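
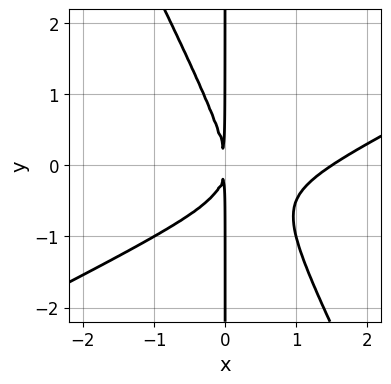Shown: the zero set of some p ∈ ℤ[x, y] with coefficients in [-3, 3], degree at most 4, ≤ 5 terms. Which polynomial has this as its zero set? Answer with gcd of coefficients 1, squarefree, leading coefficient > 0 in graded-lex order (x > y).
2*x^3 - 3*x^2*y - 2*x*y^2 - 3*x^2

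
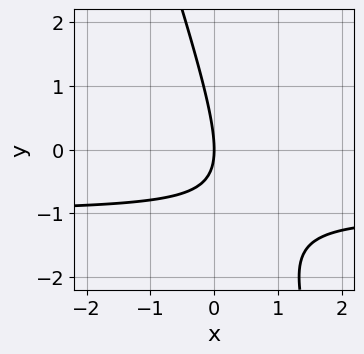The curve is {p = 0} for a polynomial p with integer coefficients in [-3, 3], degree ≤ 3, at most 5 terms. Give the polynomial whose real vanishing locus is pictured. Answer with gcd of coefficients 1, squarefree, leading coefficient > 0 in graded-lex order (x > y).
1. The degree is 2 — a generic line meets the curve in up to 2 points.
2. Reading off the gridlines: one y-axis crossing is at y = 0; it meets the x-axis at x = 0 (among the integer gridlines).
3. Putting this together gives p.

3*x*y + y^2 + 3*x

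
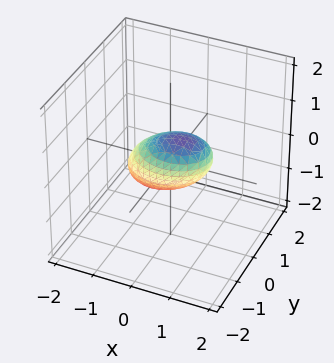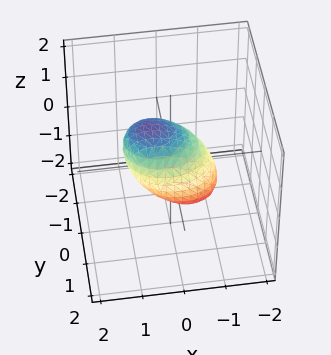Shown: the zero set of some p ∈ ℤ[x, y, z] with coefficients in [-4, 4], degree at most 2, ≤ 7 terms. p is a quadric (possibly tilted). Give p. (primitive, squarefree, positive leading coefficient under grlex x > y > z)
2*x^2 - 2*x*z + 3*y^2 + 2*y*z + 3*z^2 - 2

First, the degree is 2 — a generic line meets the surface in up to 2 points.
Next, from the visible intercepts: among the integer gridlines, it crosses the x-axis at x ∈ {-1, 1}.
Finally, fitting integer coefficients to these (and the overall shape) gives p.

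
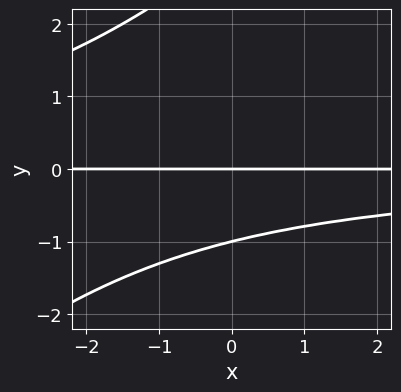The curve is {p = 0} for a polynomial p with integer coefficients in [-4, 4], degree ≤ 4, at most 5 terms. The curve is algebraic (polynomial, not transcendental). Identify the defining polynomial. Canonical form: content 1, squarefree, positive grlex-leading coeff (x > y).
x*y^2 - y^3 + 2*y^2 + 3*y

The degree is 3 — the shape is more complex than any degree-2 curve.
From the axis intercepts and sections: among the integer gridlines, it crosses the y-axis at y ∈ {-1, 0}; every point of the x-axis in the box is on the curve.
Assembling these constraints gives the stated polynomial.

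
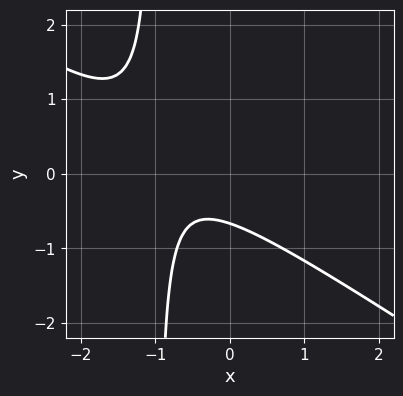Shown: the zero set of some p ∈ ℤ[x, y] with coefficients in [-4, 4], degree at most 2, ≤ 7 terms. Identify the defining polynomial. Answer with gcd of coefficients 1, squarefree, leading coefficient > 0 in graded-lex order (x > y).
2*x^2 + 3*x*y + 3*x + 3*y + 2

The degree is 2 — a generic line meets the curve in up to 2 points.
Observable constraints: the curve avoids every integer x-axis point in the box.
These observations pin down the coefficients.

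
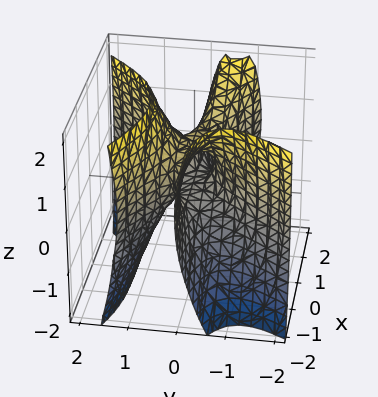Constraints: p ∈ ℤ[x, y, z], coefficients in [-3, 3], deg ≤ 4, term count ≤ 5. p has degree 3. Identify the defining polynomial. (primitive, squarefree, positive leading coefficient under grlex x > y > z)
2*x^2*y + 2*x*y^2 - 3*y^3 + z^2 - z

First, degree: a generic line meets the surface in up to 3 points, so deg p = 3.
Then, reading off the gridlines: it crosses the y-axis at the gridline y = 0; the visible x-axis segment lies entirely on the surface; the z-axis gridline crossings are at z ∈ {0, 1}.
Finally, putting this together gives p.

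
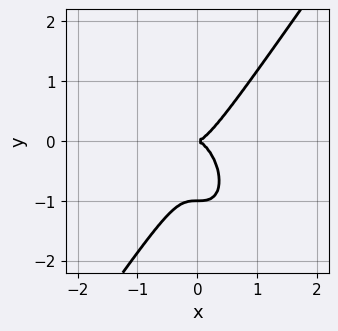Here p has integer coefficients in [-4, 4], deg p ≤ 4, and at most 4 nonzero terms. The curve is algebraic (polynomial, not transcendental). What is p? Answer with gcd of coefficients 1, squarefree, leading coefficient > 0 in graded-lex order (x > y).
3*x^3 - y^3 - y^2

Degree: a generic line meets the curve in up to 3 points, so deg p = 3.
From the axis intercepts and sections: among the integer gridlines, it crosses the y-axis at y ∈ {-1, 0}; it meets the x-axis at x = 0 (among the integer gridlines).
These observations pin down the coefficients.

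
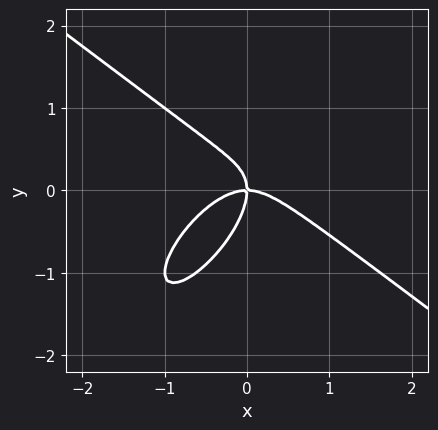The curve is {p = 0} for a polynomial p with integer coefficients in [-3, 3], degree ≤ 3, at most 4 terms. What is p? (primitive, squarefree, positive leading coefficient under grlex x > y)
deg p = 3.
Against the integer gridlines: it meets the y-axis at y = 0 (among the integer gridlines); one x-axis crossing is at x = 0.
These observations pin down the coefficients.

x^3 - x*y^2 + y^3 + x*y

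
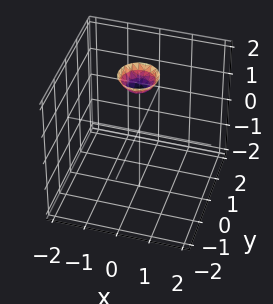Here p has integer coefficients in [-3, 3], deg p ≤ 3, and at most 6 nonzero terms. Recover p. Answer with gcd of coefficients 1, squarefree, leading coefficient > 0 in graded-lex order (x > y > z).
The degree is 2 — no degree-1 surface has this shape.
Symmetries: every cross-section ⟂ z is a circle, so x, y appear only via x² + y².
From the axis intercepts and sections: no x-intercept at any integer in the box; a circular section at z = 2 has radius between 0 and 1.
Assembling these constraints gives the stated polynomial.

3*x^2 + 3*y^2 - 2*z + 3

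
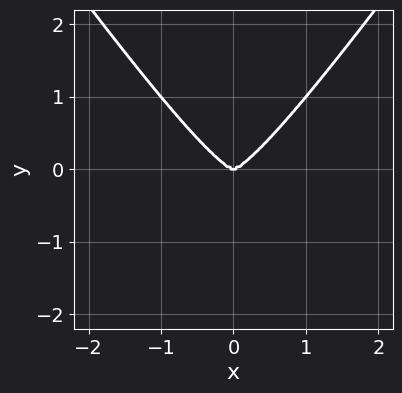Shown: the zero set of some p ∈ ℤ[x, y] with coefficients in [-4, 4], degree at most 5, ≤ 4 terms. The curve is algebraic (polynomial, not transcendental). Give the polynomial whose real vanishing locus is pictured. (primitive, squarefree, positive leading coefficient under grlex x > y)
2*x^4 - x^2*y^2 - y^3

First, the degree is 4 — no degree-3 curve has this shape.
Next, symmetries: it's symmetric under x → −x, forcing even powers of x.
Next, checking where it meets the axes: it meets the y-axis at y = 0 (among the integer gridlines); one x-axis crossing is at x = 0.
Finally, matching integer coefficients to the picture gives p.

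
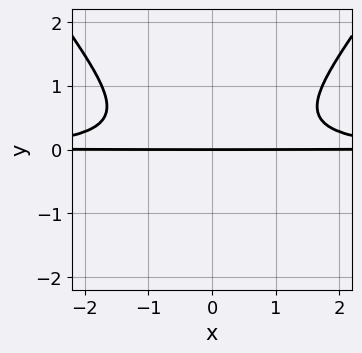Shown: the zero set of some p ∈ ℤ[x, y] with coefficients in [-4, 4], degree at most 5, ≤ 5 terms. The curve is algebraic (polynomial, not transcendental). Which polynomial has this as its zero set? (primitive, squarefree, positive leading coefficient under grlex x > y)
2*x^2*y^2 - y^4 - 3*y^3 - 2*y

First, the degree is 4 — a generic line meets the curve in up to 4 points.
Next, symmetries: the x ↦ −x reflection is a symmetry, so x appears only in even powers.
Next, from the axis intercepts and sections: every point of the x-axis in the box is on the curve; one y-axis crossing is at y = 0.
Finally, these observations pin down the coefficients.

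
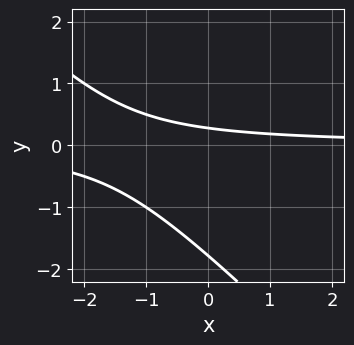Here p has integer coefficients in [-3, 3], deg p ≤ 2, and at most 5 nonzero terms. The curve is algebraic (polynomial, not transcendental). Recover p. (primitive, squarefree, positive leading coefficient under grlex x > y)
2*x*y + 2*y^2 + 3*y - 1

First, degree: no degree-1 curve has this shape, so deg p = 2.
Then, from the visible intercepts: it misses every integer gridline on the x-axis.
Finally, together with the visible shape, these determine p as stated.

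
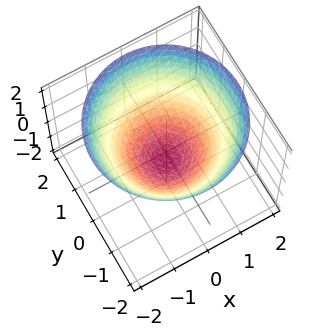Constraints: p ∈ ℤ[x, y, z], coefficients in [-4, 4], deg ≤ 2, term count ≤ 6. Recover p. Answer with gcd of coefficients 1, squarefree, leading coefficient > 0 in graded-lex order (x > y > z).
2*x^2 + 2*y^2 - 3*z - 2

1. Degree: the shape is more complex than any degree-1 surface, so deg p = 2.
2. Symmetries: rotational symmetry about the z-axis ⇒ p depends on x, y only through x² + y².
3. Against the integer gridlines: among the integer gridlines, it crosses the x-axis at x ∈ {-1, 1}; the y-axis gridline crossings are at y ∈ {-1, 1}; a circular section at z = 1 has radius between 1 and 2.
4. The integer polynomial consistent with all of this is the stated p.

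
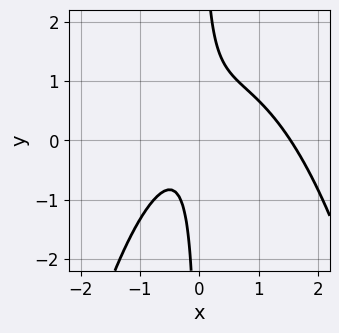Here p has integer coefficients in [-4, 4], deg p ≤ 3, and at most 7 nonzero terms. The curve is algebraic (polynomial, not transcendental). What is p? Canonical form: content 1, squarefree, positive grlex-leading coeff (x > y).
First, degree: no degree-2 curve has this shape, so deg p = 3.
Next, against the integer gridlines: it misses every integer gridline on the y-axis.
Finally, putting this together gives p.

2*x^3 - 2*x^2 + 3*x*y - x - 1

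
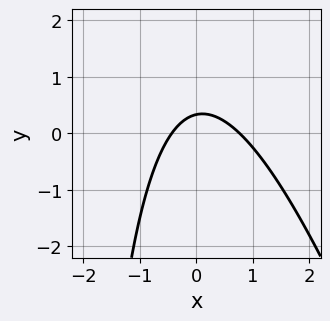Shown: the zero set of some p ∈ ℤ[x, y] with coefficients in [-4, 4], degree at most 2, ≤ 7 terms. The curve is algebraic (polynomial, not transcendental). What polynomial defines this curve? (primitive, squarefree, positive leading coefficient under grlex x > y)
(a) Degree: the shape is more complex than any degree-1 curve, so deg p = 2.
(b) Matching integer coefficients to the picture gives p.

3*x^2 + x*y - x + 3*y - 1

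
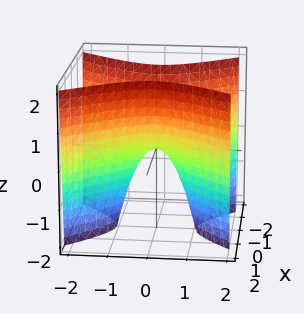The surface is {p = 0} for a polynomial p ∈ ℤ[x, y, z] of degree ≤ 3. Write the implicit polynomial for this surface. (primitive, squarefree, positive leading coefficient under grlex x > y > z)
3*x^2 - 2*y^2 - z

The degree is 2 — a saddle surface; a quadric.
Symmetries: mirror symmetry y ↦ −y ⇒ only even powers of y; mirror symmetry x ↦ −x ⇒ only even powers of x.
Reading off the gridlines: one x-axis crossing is at x = 0; it crosses the z-axis at the gridline z = 0.
Fitting integer coefficients to these (and the overall shape) gives p.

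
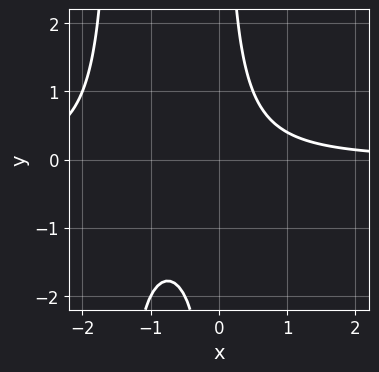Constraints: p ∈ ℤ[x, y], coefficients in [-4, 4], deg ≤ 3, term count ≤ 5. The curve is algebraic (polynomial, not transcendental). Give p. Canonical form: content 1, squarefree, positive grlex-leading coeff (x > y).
First, deg p = 3.
Then, observable constraints: the curve avoids every integer y-axis point in the box; the curve avoids every integer x-axis point in the box.
Finally, assembling these constraints gives the stated polynomial.

2*x^2*y + 3*x*y - 2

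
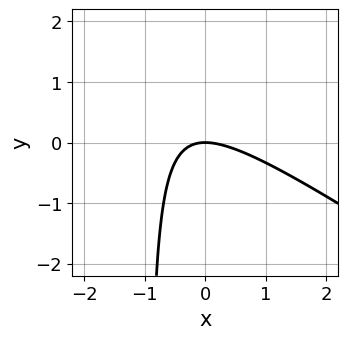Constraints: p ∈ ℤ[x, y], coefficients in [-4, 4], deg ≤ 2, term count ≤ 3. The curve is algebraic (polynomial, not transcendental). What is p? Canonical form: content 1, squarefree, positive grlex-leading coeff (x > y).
2*x^2 + 3*x*y + 3*y

(a) deg p = 2.
(b) From the visible intercepts: one x-axis crossing is at x = 0; it meets the y-axis at y = 0 (among the integer gridlines).
(c) The integer polynomial consistent with all of this is the stated p.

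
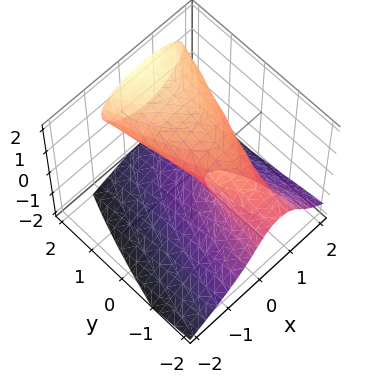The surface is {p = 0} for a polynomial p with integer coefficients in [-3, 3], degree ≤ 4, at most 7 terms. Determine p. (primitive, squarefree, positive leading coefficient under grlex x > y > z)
2*z^3 + 3*x^2 - 2*y*z - 3*x - 2*z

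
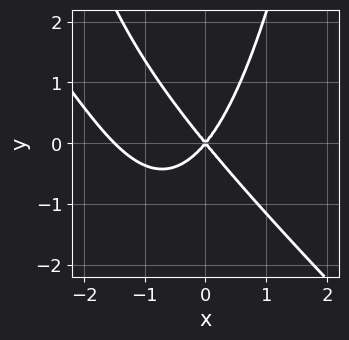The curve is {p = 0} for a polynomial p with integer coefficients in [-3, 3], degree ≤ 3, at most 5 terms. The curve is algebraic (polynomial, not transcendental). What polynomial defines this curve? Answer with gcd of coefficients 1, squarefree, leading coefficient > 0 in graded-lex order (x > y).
First, the degree is 3 — no degree-2 curve has this shape.
Then, from the axis intercepts and sections: it crosses the x-axis at the gridline x = 0; one y-axis crossing is at y = 0.
Finally, matching integer coefficients to the picture gives p.

2*x^3 + 2*x^2*y + 3*x^2 - 2*y^2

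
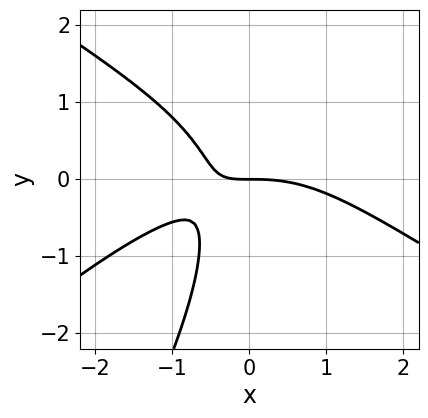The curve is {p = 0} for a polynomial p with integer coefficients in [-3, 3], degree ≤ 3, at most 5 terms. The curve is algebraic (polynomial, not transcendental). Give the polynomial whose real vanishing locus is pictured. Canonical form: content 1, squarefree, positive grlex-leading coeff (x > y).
The degree is 3 — no degree-2 curve has this shape.
Against the integer gridlines: it crosses the x-axis at the gridline x = 0; one y-axis crossing is at y = 0.
These observations pin down the coefficients.

x^3 - 2*x*y^2 + y^3 + 3*x*y + 2*y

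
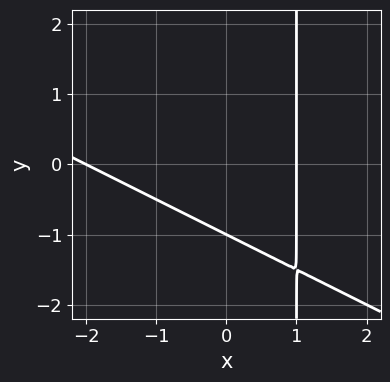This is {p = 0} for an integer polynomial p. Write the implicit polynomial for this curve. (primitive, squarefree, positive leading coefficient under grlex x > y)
x^2 + 2*x*y + x - 2*y - 2

1. The degree is 2 — the shape is more complex than any degree-1 curve.
2. From the axis intercepts and sections: it meets the y-axis at y = -1 (among the integer gridlines); the x-axis gridline crossings are at x ∈ {-2, 1}.
3. The integer polynomial consistent with all of this is the stated p.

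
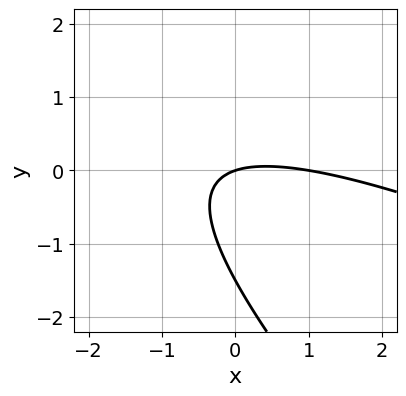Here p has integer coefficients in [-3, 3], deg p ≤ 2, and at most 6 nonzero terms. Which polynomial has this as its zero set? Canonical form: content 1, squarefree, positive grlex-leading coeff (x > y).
First, degree: no degree-1 curve has this shape, so deg p = 2.
Then, observable constraints: it crosses the y-axis at the gridline y = 0; among the integer gridlines, it crosses the x-axis at x ∈ {0, 1}.
Finally, matching integer coefficients to the picture gives p.

x^2 + 3*x*y + 2*y^2 - x + 3*y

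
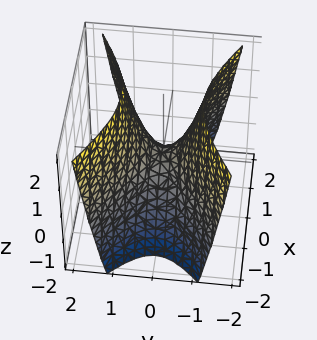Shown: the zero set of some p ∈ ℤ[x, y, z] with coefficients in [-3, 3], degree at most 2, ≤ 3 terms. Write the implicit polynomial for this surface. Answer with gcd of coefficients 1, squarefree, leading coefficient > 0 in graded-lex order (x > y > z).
x^2 - 2*y^2 + z

1. deg p = 2. A saddle surface; a quadric.
2. Symmetries: the y ↦ −y reflection is a symmetry, so y appears only in even powers; it's symmetric under x → −x, forcing even powers of x.
3. Observable constraints: it meets the z-axis at z = 0 (among the integer gridlines); one x-axis crossing is at x = 0.
4. These observations pin down the coefficients.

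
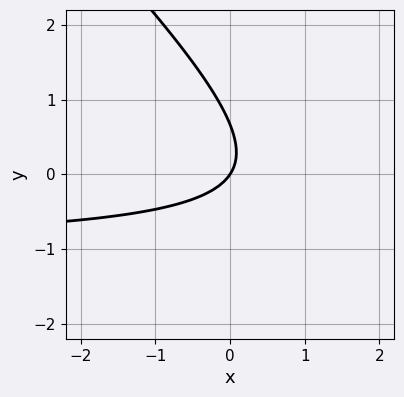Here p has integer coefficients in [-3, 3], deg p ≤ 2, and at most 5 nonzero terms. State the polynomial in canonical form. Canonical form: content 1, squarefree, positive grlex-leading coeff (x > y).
1. deg p = 2.
2. From the axis intercepts and sections: one y-axis crossing is at y = 0; it meets the x-axis at x = 0 (among the integer gridlines).
3. The integer polynomial consistent with all of this is the stated p.

3*x*y + 3*y^2 + 3*x - 2*y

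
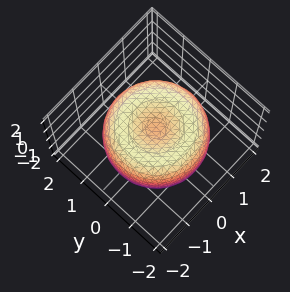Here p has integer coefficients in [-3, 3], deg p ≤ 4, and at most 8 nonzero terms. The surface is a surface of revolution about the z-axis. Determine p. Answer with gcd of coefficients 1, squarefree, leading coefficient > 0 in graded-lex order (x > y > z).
The degree is 4 — a generic line meets the surface in up to 4 points.
Symmetry: the z-axis is an axis of rotation, so x and y enter only as x² + y².
From the axis intercepts and sections: a circular section at z = 1 has radius exactly 1.
Together with the visible shape, these determine p as stated.

x^4 + 2*x^2*y^2 + y^4 - 2*x^2 - 2*y^2 + 2*z^2 - 1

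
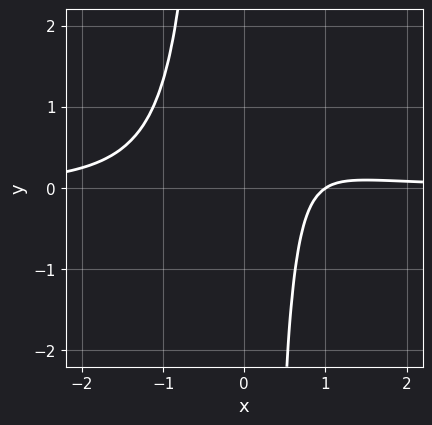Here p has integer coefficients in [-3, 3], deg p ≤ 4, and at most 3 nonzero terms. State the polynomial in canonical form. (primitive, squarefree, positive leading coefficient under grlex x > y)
3*x^3*y - 2*x + 2

The degree is 4 — no degree-3 curve has this shape.
Checking where it meets the axes: one x-axis crossing is at x = 1; no y-intercept at any integer in the box.
Assembling these constraints gives the stated polynomial.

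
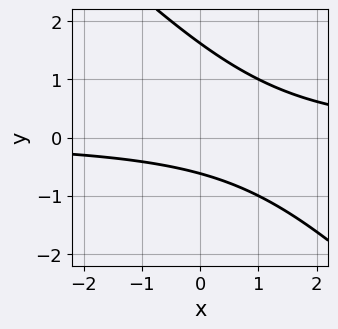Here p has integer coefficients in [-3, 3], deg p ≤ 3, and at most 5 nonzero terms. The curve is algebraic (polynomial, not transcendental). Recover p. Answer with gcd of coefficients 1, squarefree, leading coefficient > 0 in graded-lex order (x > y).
(a) deg p = 2.
(b) From the axis intercepts and sections: no x-intercept at any integer in the box.
(c) These observations pin down the coefficients.

x*y + y^2 - y - 1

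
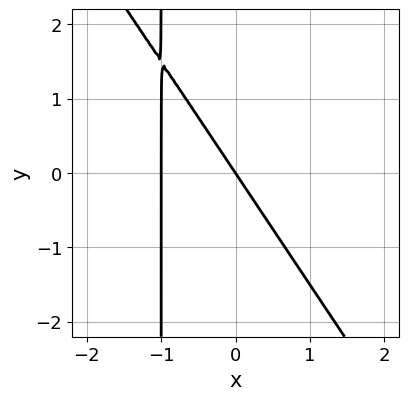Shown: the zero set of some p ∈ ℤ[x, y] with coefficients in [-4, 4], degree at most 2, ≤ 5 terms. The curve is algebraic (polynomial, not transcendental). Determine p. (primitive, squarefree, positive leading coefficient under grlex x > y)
3*x^2 + 2*x*y + 3*x + 2*y

The degree is 2 — the shape is more complex than any degree-1 curve.
Observable constraints: among the integer gridlines, it crosses the x-axis at x ∈ {-1, 0}; one y-axis crossing is at y = 0.
Matching integer coefficients to the picture gives p.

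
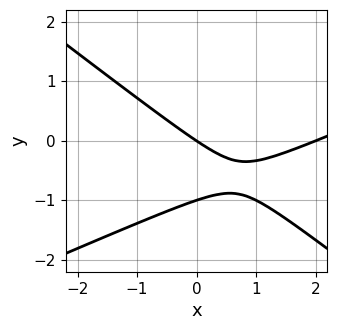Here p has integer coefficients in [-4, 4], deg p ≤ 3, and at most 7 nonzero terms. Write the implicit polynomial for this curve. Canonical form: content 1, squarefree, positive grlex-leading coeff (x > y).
x^2 - x*y - 3*y^2 - 2*x - 3*y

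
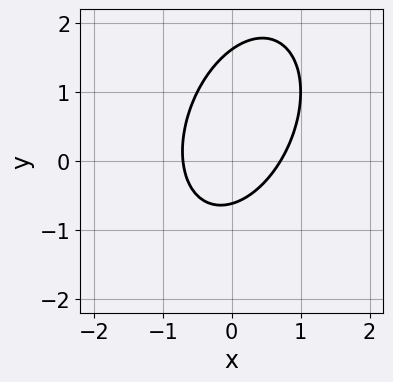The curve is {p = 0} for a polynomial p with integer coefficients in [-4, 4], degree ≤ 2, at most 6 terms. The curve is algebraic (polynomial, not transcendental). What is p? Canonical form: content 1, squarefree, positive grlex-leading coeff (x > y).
(a) The degree is 2 — no degree-1 curve has this shape.
(b) Matching integer coefficients to the picture gives p.

2*x^2 - x*y + y^2 - y - 1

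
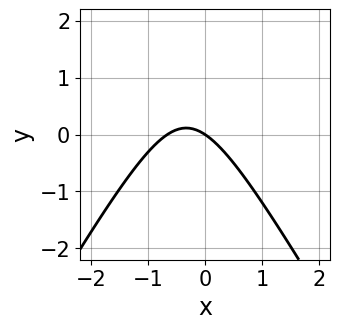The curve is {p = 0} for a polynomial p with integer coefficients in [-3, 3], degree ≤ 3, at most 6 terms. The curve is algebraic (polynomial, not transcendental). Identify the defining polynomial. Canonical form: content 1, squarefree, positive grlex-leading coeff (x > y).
3*x^2 - y^2 + 2*x + 3*y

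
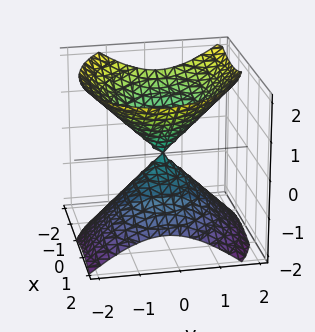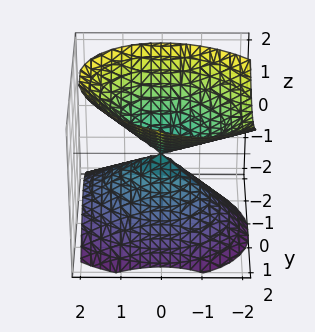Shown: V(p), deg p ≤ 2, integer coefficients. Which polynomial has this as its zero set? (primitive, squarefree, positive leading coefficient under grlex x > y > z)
2*x^2 + x*y + x*z + 3*y^2 - 3*z^2

The picture has 2 separate pieces. They look like related sheets of one shape, so recover p as a whole.
deg p = 2. A generic line meets the surface in up to 2 points.
Reading off the gridlines: it meets the y-axis at y = 0 (among the integer gridlines); one x-axis crossing is at x = 0.
Together with the visible shape, these determine p as stated.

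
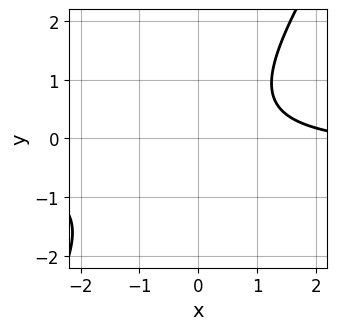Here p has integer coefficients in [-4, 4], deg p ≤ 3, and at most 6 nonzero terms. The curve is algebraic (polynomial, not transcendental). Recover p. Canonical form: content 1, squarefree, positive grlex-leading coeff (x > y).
The degree is 2 — no degree-1 curve has this shape.
From the visible intercepts: no y-intercept at any integer in the box; it misses every integer gridline on the x-axis.
Solving for integer coefficients yields p as stated.

3*x*y - 2*y^2 + x - 3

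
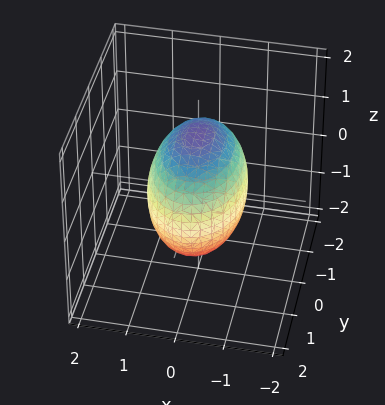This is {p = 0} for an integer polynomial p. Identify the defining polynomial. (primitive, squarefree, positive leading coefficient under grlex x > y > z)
2*x^2 + y^2 + z^2 - 2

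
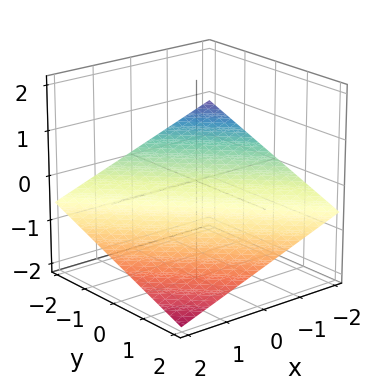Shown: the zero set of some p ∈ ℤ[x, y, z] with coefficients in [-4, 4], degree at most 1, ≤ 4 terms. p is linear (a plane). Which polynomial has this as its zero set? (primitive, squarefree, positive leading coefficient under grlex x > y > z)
x + y + 3*z + 2

(a) The degree is 1 — the surface is flat (a plane).
(b) Checking where it meets the axes: one y-axis crossing is at y = -2; it meets the x-axis at x = -2 (among the integer gridlines).
(c) Together with the visible shape, these determine p as stated.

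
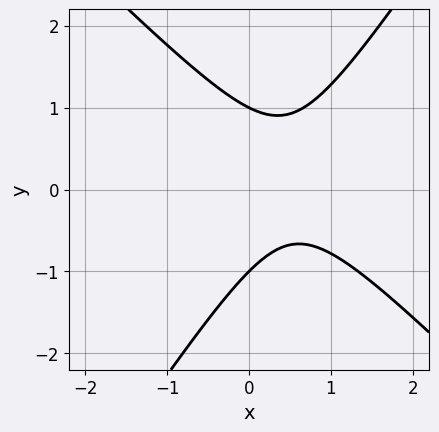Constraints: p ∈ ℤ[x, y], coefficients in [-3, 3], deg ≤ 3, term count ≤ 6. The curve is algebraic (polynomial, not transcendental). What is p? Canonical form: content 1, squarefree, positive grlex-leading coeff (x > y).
First, deg p = 2. The shape is more complex than any degree-1 curve.
Then, against the integer gridlines: the curve avoids every integer x-axis point in the box; the y-axis gridline crossings are at y ∈ {-1, 1}.
Finally, putting this together gives p.

3*x^2 + x*y - 2*y^2 - 3*x + 2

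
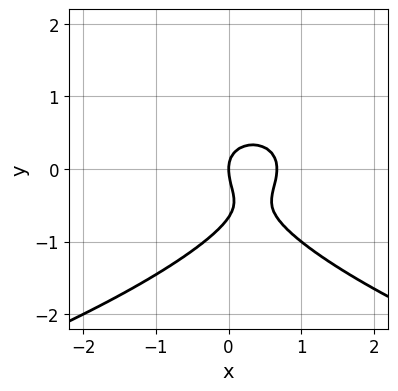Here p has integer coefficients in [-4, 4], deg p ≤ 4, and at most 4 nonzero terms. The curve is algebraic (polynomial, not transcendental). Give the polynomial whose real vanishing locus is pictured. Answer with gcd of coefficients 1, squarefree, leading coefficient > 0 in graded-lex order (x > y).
3*y^3 + 3*x^2 + 2*y^2 - 2*x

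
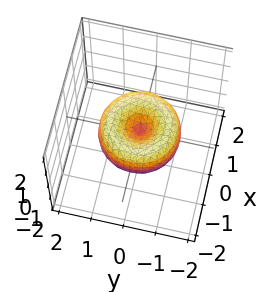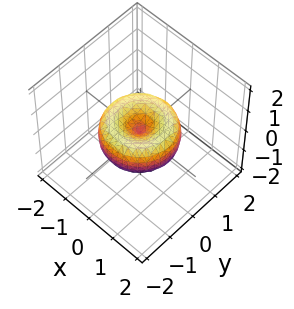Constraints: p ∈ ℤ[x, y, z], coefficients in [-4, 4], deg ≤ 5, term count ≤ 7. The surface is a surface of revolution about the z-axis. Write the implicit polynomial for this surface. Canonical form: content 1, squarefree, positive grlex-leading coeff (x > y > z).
deg p = 4. A generic line meets the surface in up to 4 points.
Symmetries: rotational symmetry about the z-axis ⇒ p depends on x, y only through x² + y².
Observable constraints: it meets the z-axis at z = 0 (among the integer gridlines); it meets the x-axis at x = 0 (among the integer gridlines).
Together with the visible shape, these determine p as stated.

2*x^4 + 4*x^2*y^2 + 2*y^4 - 3*x^2 - 3*y^2 + 3*z^2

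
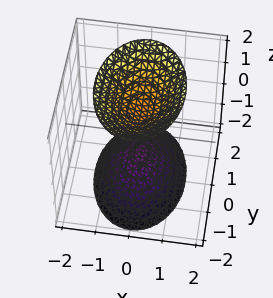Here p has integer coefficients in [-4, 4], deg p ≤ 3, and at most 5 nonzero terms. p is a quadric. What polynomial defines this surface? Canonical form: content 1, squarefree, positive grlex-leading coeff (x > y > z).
I count 2 distinct pieces. Treating them together as one polynomial.
deg p = 2. Two sheets facing apart; a quadric.
Symmetries: mirror symmetry x ↦ −x ⇒ only even powers of x; mirror symmetry z ↦ −z ⇒ only even powers of z; the y ↦ −y reflection is a symmetry, so y appears only in even powers.
Against the integer gridlines: no y-intercept at any integer in the box; it misses every integer gridline on the x-axis.
These observations pin down the coefficients. Check: (0, 0, -1) on the z-axis lies on the surface, and p(0, 0, -1) = 0. ✓

2*x^2 + y^2 - z^2 + 1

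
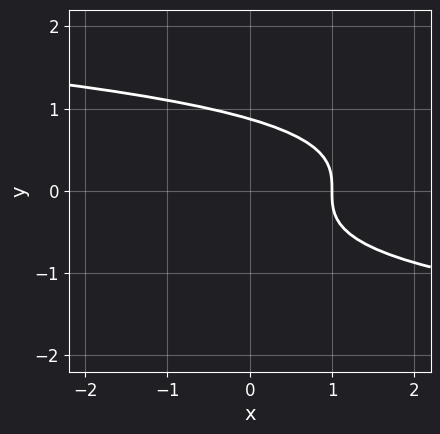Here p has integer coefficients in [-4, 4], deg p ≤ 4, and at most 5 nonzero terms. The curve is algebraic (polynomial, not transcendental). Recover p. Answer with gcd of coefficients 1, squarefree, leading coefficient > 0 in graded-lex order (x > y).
First, the degree is 3 — no degree-2 curve has this shape.
Then, reading off the gridlines: it crosses the x-axis at the gridline x = 1.
Finally, matching integer coefficients to the picture gives p.

3*y^3 + 2*x - 2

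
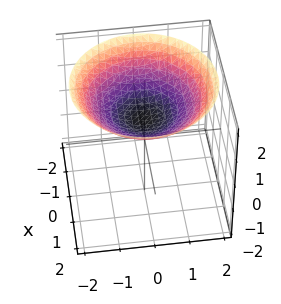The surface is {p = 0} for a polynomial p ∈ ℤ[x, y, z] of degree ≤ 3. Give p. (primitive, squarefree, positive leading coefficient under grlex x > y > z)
x^2 + y^2 - 3*z + 2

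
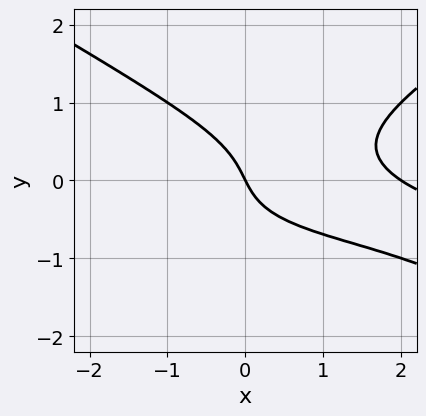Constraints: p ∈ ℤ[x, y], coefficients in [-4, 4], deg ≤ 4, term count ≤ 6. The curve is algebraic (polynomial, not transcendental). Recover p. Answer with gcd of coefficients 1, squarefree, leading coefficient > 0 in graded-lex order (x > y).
deg p = 3. No degree-2 curve has this shape.
Reading off the gridlines: the x-axis gridline crossings are at x ∈ {0, 2}; it meets the y-axis at y = 0 (among the integer gridlines).
These observations pin down the coefficients.

x^2*y - 3*y^3 + x^2 - 2*x - y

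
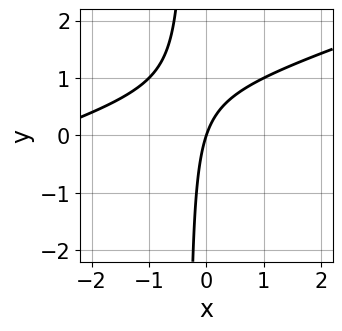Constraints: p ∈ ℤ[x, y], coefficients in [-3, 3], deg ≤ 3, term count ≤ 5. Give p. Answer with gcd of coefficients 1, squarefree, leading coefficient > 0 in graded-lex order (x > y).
x^2 - 3*x*y + 3*x - y

(a) Degree: a generic line meets the curve in up to 2 points, so deg p = 2.
(b) From the visible intercepts: one y-axis crossing is at y = 0; it meets the x-axis at x = 0 (among the integer gridlines).
(c) These observations pin down the coefficients.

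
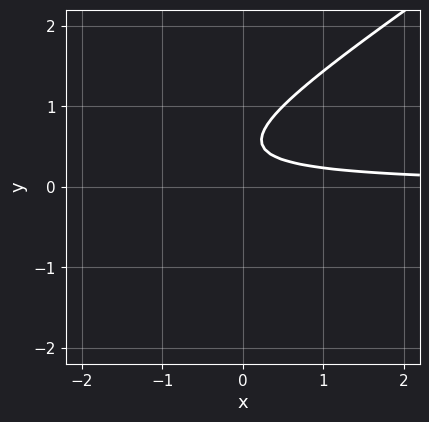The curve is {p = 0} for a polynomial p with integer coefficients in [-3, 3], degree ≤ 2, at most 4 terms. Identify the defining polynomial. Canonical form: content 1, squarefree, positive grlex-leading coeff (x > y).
2*x*y - 3*y^2 + 3*y - 1

1. The degree is 2 — the shape is more complex than any degree-1 curve.
2. From the visible intercepts: no x-intercept at any integer in the box; no y-intercept at any integer in the box.
3. Assembling these constraints gives the stated polynomial.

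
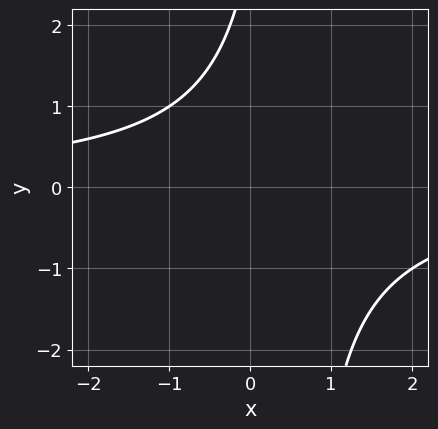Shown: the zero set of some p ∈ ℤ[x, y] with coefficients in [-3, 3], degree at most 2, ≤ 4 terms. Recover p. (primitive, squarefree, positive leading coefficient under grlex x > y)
1. deg p = 2. No degree-1 curve has this shape.
2. Reading off the gridlines: it misses every integer gridline on the y-axis; the curve avoids every integer x-axis point in the box.
3. Solving for integer coefficients yields p as stated.

2*x*y - y + 3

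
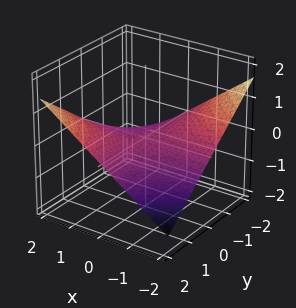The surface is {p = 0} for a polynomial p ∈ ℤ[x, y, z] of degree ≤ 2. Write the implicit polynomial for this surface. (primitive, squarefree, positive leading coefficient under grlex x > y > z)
1. The degree is 2 — a saddle surface; a quadric.
2. Observable constraints: every point of the y-axis in the box is on the surface; every point of the x-axis in the box is on the surface; it crosses the z-axis at the gridline z = 0.
3. Assembling these constraints gives the stated polynomial.

x*y - 3*z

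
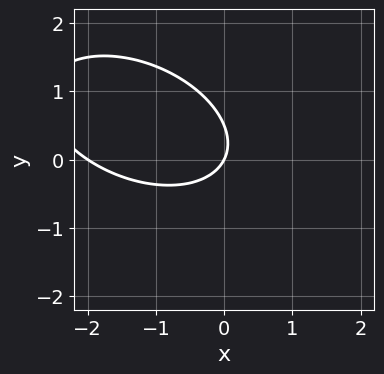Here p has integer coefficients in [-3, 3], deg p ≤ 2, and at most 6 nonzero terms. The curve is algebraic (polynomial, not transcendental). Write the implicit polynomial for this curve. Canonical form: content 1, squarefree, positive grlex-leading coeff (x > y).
x^2 + x*y + 2*y^2 + 2*x - y

Degree: no degree-1 curve has this shape, so deg p = 2.
Against the integer gridlines: it crosses the y-axis at the gridline y = 0; among the integer gridlines, it crosses the x-axis at x ∈ {-2, 0}.
The integer polynomial consistent with all of this is the stated p.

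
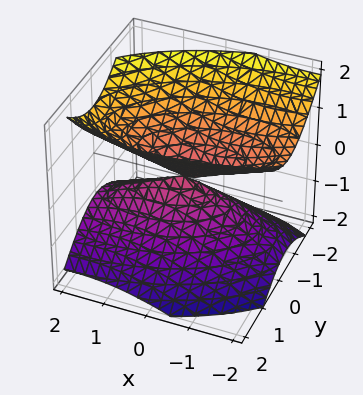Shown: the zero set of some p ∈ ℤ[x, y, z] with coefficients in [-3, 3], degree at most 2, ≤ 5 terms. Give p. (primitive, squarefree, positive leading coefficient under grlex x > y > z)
x^2 - x*y + x*z + 3*y^2 - 3*z^2

First, I count 2 distinct pieces. Treating them together as one polynomial.
Next, the degree is 2 — a generic line meets the surface in up to 2 points.
Next, from the visible intercepts: it meets the z-axis at z = 0 (among the integer gridlines); it crosses the y-axis at the gridline y = 0.
Finally, assembling these constraints gives the stated polynomial.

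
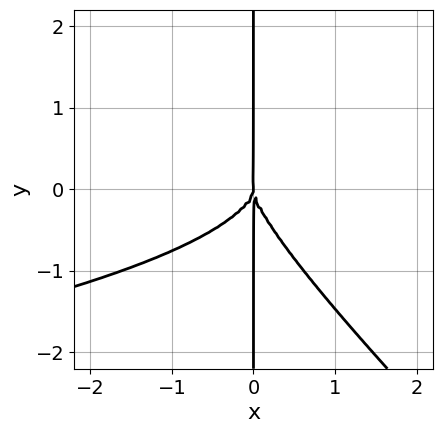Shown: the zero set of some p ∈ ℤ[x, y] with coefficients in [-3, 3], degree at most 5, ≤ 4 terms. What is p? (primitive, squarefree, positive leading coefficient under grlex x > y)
(a) deg p = 4. The shape is more complex than any degree-3 curve.
(b) Reading off the gridlines: every point of the y-axis in the box is on the curve; one x-axis crossing is at x = 0.
(c) Assembling these constraints gives the stated polynomial.

x^2*y^2 + x*y^3 + x^3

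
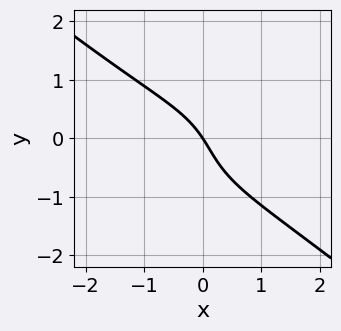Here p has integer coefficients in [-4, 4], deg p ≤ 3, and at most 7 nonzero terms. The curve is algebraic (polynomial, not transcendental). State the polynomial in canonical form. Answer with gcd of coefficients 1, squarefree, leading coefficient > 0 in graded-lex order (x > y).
x^3 + 2*y^3 + y^2 + 3*x + 2*y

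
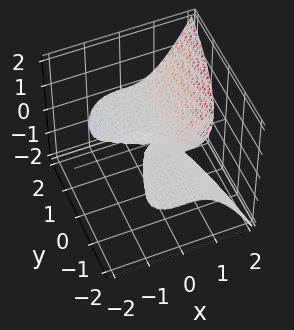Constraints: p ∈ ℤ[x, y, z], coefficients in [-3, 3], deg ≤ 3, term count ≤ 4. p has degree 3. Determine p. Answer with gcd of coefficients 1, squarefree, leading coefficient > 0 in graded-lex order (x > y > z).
x^3 - y*z - z^2

First, deg p = 3.
Then, from the visible intercepts: it meets the x-axis at x = 0 (among the integer gridlines); it meets the z-axis at z = 0 (among the integer gridlines); every point of the y-axis in the box is on the surface.
Finally, these observations pin down the coefficients.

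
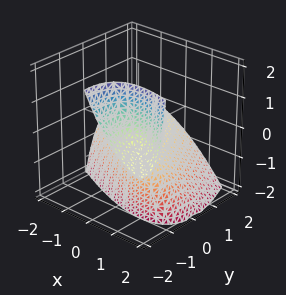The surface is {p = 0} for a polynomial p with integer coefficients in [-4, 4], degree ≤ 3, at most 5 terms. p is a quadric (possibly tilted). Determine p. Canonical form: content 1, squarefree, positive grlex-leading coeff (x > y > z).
Degree: a generic line meets the surface in up to 2 points, so deg p = 2.
Against the integer gridlines: it crosses the x-axis at the gridline x = 0; one y-axis crossing is at y = 0.
Solving for integer coefficients yields p as stated.

x^2 + 2*x*y + y^2 + 2*y*z + 2*z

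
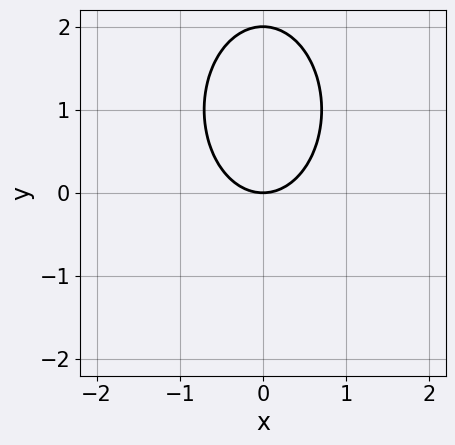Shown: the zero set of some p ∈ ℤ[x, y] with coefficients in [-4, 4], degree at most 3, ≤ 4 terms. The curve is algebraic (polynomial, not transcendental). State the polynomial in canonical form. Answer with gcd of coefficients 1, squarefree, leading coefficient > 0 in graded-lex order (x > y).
2*x^2 + y^2 - 2*y

First, degree: a generic line meets the curve in up to 2 points, so deg p = 2.
Next, symmetries: it's symmetric under x → −x, forcing even powers of x.
Next, from the visible intercepts: among the integer gridlines, it crosses the y-axis at y ∈ {0, 2}; one x-axis crossing is at x = 0.
Finally, together with the visible shape, these determine p as stated.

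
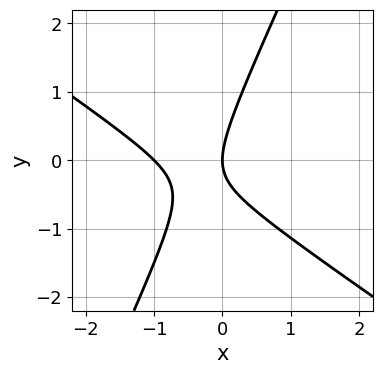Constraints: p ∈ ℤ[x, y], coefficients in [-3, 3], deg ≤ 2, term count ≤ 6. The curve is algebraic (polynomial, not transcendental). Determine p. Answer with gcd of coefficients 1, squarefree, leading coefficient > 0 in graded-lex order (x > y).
3*x^2 + 3*x*y - 2*y^2 + 3*x

1. deg p = 2.
2. From the axis intercepts and sections: the x-axis gridline crossings are at x ∈ {-1, 0}; one y-axis crossing is at y = 0.
3. Matching integer coefficients to the picture gives p.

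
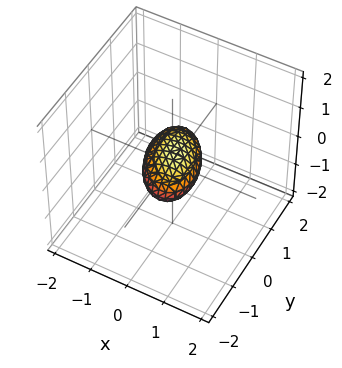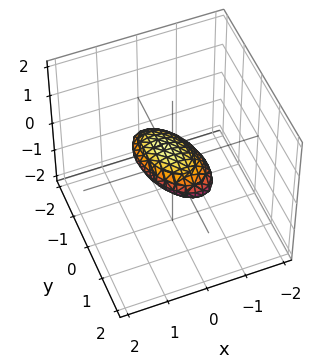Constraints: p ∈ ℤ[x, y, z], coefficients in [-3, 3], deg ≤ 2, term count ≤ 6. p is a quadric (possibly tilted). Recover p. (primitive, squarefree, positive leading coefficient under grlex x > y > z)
2*x^2 + x*y - x*z + y^2 + 3*z^2 - 1

First, degree: the shape is more complex than any degree-1 surface, so deg p = 2.
Next, from the visible intercepts: the y-axis gridline crossings are at y ∈ {-1, 1}.
Finally, assembling these constraints gives the stated polynomial.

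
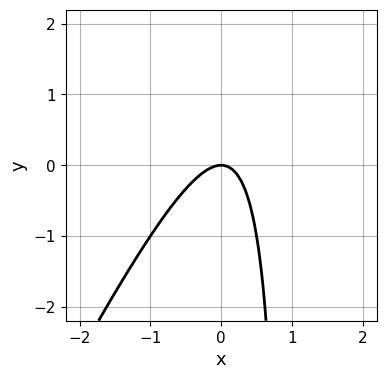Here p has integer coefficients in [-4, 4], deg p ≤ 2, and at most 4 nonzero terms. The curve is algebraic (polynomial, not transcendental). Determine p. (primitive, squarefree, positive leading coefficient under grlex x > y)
First, degree: a generic line meets the curve in up to 2 points, so deg p = 2.
Then, checking where it meets the axes: it meets the y-axis at y = 0 (among the integer gridlines); it crosses the x-axis at the gridline x = 0.
Finally, matching integer coefficients to the picture gives p.

2*x^2 - x*y + y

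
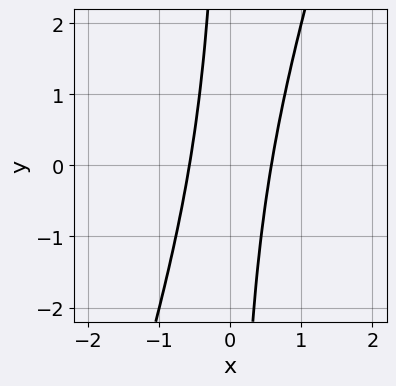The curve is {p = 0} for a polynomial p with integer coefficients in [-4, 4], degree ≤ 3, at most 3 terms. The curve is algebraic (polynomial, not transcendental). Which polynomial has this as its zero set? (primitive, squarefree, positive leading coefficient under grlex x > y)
First, degree: a generic line meets the curve in up to 2 points, so deg p = 2.
Next, against the integer gridlines: the curve avoids every integer y-axis point in the box.
Finally, putting this together gives p.

3*x^2 - x*y - 1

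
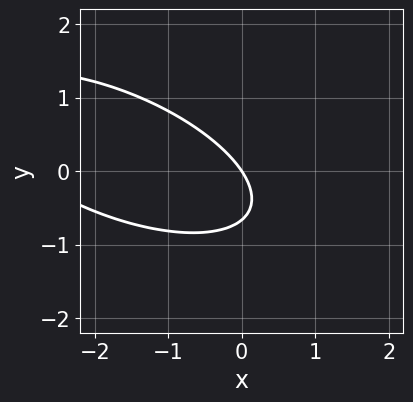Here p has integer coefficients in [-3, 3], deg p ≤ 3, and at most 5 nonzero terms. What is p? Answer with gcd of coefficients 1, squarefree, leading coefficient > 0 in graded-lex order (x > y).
x^2 + 2*x*y + 3*y^2 + 3*x + 2*y

First, degree: the shape is more complex than any degree-1 curve, so deg p = 2.
Next, from the axis intercepts and sections: one y-axis crossing is at y = 0; it meets the x-axis at x = 0 (among the integer gridlines).
Finally, assembling these constraints gives the stated polynomial.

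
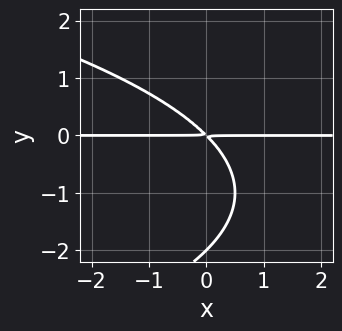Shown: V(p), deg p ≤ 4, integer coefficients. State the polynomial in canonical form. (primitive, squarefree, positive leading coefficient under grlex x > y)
1. The degree is 3 — a generic line meets the curve in up to 3 points.
2. From the visible intercepts: every point of the x-axis in the box is on the curve; it meets the y-axis at y = -2 (among the integer gridlines).
3. Fitting integer coefficients to these (and the overall shape) gives p.

y^3 + 2*x*y + 2*y^2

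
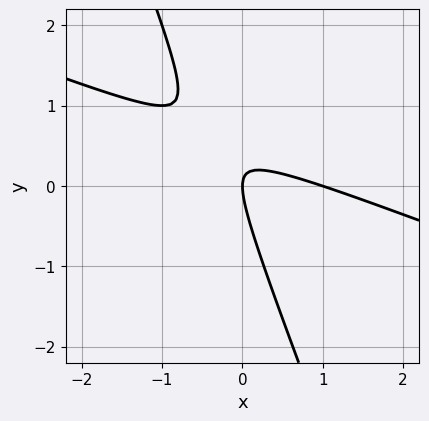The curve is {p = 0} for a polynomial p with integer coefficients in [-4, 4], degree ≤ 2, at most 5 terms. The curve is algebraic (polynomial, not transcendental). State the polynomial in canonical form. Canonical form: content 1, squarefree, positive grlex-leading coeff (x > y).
Degree: the shape is more complex than any degree-1 curve, so deg p = 2.
Checking where it meets the axes: among the integer gridlines, it crosses the x-axis at x ∈ {0, 1}; it meets the y-axis at y = 0 (among the integer gridlines).
These observations pin down the coefficients.

x^2 + 3*x*y + y^2 - x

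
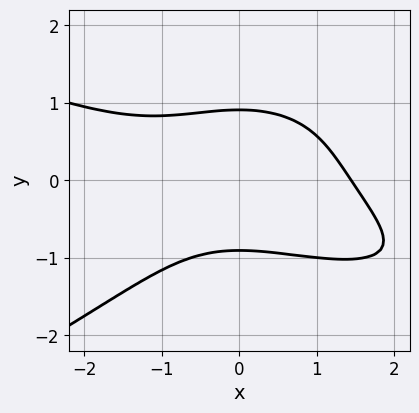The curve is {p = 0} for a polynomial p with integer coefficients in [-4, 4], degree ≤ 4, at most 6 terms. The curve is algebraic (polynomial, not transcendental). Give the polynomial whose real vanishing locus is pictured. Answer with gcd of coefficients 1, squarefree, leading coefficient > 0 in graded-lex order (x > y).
1. Degree: a generic line meets the curve in up to 4 points, so deg p = 4.
2. Putting this together gives p.

2*y^4 + x^3 + 2*x^2*y + 2*y^2 - 3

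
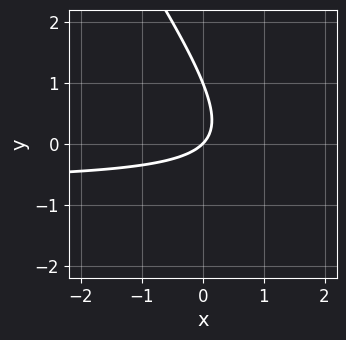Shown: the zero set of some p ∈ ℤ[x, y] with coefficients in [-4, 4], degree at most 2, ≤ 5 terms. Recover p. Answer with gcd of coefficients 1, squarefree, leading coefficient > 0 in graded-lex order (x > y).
3*x*y + 2*y^2 + 2*x - 2*y

deg p = 2. No degree-1 curve has this shape.
From the axis intercepts and sections: one x-axis crossing is at x = 0; the y-axis gridline crossings are at y ∈ {0, 1}.
Assembling these constraints gives the stated polynomial.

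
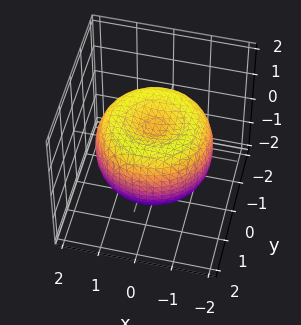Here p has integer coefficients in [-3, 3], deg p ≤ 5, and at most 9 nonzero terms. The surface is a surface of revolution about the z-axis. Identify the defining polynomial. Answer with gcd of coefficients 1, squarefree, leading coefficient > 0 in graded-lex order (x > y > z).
x^4 + 2*x^2*y^2 + y^4 - 2*x^2 - 2*y^2 + 2*z^2 - 1

Degree: no degree-3 surface has this shape, so deg p = 4.
Symmetry: every cross-section ⟂ z is a circle, so x, y appear only via x² + y².
Observable constraints: a circular section at z = 0 has radius between 1 and 2.
Putting this together gives p.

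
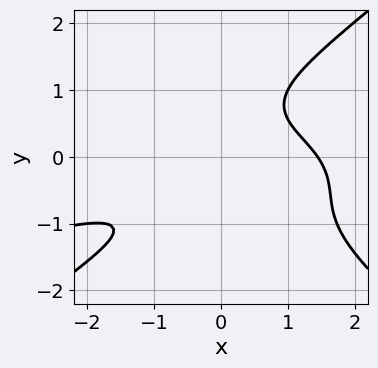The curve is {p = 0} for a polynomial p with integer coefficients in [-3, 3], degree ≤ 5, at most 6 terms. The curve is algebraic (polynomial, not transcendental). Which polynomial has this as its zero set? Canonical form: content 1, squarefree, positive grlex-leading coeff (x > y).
2*x^2*y^2 - 3*y^4 + x^3 + 3*x*y - 3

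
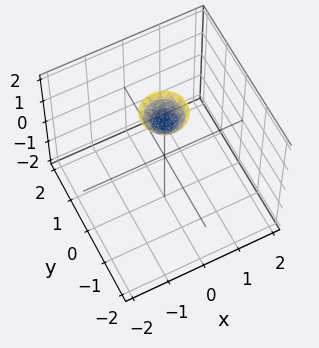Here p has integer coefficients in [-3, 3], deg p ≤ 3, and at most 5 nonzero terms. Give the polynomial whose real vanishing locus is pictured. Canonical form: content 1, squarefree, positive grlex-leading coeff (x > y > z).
deg p = 2.
By symmetry, every cross-section ⟂ z is a circle, so x, y appear only via x² + y².
Reading off the gridlines: a circular section at z = 2 has radius between 0 and 1; no y-intercept at any integer in the box; it misses every integer gridline on the x-axis.
Matching integer coefficients to the picture gives p.

3*x^2 + 3*y^2 - 2*z + 3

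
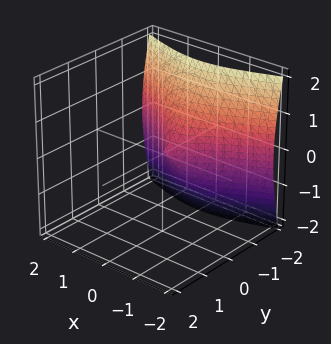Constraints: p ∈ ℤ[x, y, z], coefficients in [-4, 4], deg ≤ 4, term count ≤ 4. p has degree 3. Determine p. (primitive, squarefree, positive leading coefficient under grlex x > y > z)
1. Degree: a generic line meets the surface in up to 3 points, so deg p = 3.
2. From the axis intercepts and sections: it meets the z-axis at z = 0 (among the integer gridlines); it meets the x-axis at x = 0 (among the integer gridlines).
3. These observations pin down the coefficients.

3*y^3 + 3*x^2 + 2*z^2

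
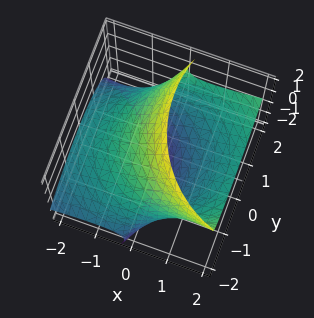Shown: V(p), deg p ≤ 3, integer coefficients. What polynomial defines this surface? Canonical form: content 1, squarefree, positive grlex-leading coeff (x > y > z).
(a) The degree is 2 — no degree-1 surface has this shape.
(b) Putting this together gives p.

x^2 - 3*x*z + y^2 - y*z + z^2 - 3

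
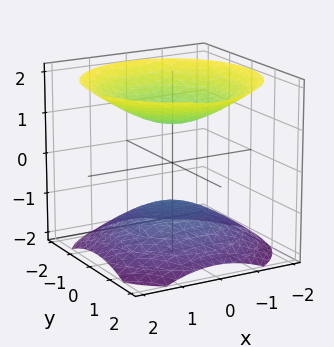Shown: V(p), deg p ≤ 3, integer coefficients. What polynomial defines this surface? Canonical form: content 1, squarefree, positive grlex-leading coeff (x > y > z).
2*x^2 + 2*y^2 - 3*z^2 + 3

I count 2 distinct pieces. They look like related sheets of one shape, so recover p as a whole.
Degree: no degree-1 surface has this shape, so deg p = 2.
By symmetry, the surface is invariant under rotation about z: p = q(x² + y², z).
Against the integer gridlines: among the integer gridlines, it crosses the z-axis at z ∈ {-1, 1}; no x-intercept at any integer in the box; it misses every integer gridline on the y-axis.
Matching integer coefficients to the picture gives p.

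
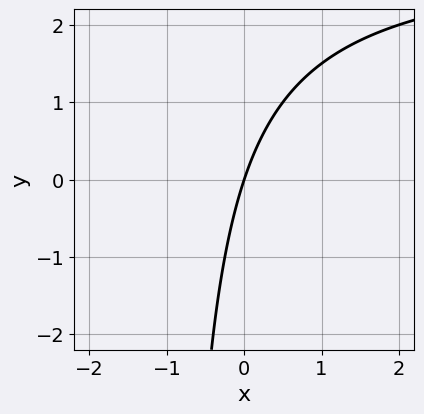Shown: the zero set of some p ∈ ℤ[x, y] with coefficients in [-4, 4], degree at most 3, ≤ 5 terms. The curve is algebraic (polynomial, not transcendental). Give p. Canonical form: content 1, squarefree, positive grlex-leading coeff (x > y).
The degree is 2 — no degree-1 curve has this shape.
Observable constraints: it crosses the y-axis at the gridline y = 0; one x-axis crossing is at x = 0.
Fitting integer coefficients to these (and the overall shape) gives p.

x*y - 3*x + y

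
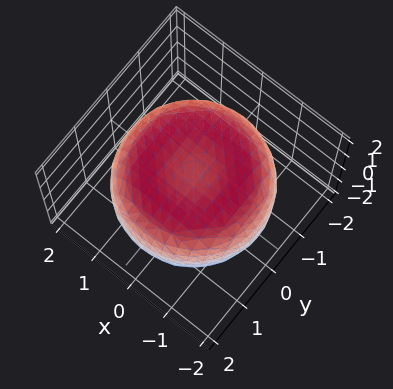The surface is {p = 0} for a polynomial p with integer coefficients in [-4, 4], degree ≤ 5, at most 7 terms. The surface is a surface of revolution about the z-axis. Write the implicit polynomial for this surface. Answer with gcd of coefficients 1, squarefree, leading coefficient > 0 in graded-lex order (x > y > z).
First, deg p = 4. The shape is more complex than any degree-3 surface.
Next, symmetries: rotational symmetry about the z-axis ⇒ p depends on x, y only through x² + y².
Next, checking where it meets the axes: among the integer gridlines, it crosses the z-axis at z ∈ {-1, 1}; a circular section at z = -1 has radius between 1 and 2.
Finally, matching integer coefficients to the picture gives p.

x^4 + 2*x^2*y^2 + y^4 - 2*x^2 - 2*y^2 + 3*z^2 - 3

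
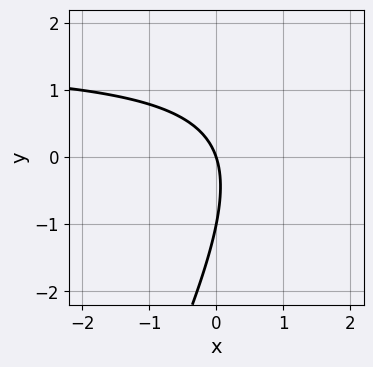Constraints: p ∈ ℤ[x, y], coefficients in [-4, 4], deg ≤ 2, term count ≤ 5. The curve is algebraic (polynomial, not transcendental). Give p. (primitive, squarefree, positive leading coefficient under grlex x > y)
The degree is 2 — a generic line meets the curve in up to 2 points.
From the axis intercepts and sections: one x-axis crossing is at x = 0; among the integer gridlines, it crosses the y-axis at y ∈ {-1, 0}.
Assembling these constraints gives the stated polynomial.

2*x*y - y^2 - 3*x - y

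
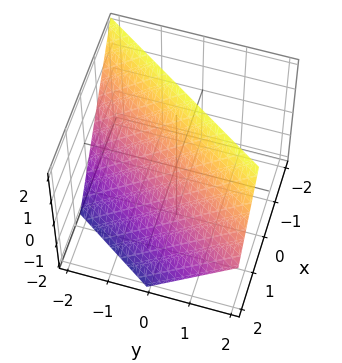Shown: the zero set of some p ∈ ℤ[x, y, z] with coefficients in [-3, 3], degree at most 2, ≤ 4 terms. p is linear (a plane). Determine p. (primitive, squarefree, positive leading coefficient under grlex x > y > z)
3*x - 2*y + 2*z - 2

(a) The degree is 1 — every cross-section is a straight line — this is a plane.
(b) Observable constraints: it crosses the z-axis at the gridline z = 1; one y-axis crossing is at y = -1.
(c) Assembling these constraints gives the stated polynomial.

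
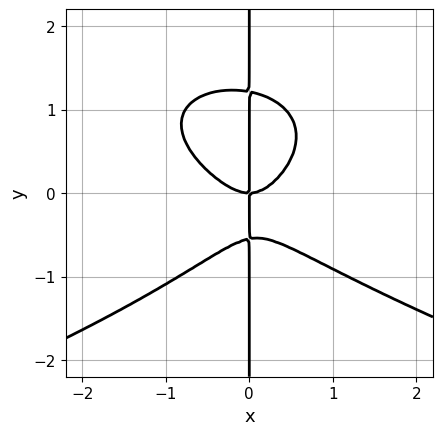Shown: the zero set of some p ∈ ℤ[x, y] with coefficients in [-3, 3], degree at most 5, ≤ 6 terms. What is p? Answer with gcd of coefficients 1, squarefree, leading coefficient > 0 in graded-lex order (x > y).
3*x*y^3 + 3*x^3 + x^2*y - 2*x*y^2 - 2*x*y

(a) deg p = 4.
(b) Against the integer gridlines: the visible y-axis segment lies entirely on the curve; it meets the x-axis at x = 0 (among the integer gridlines).
(c) Solving for integer coefficients yields p as stated.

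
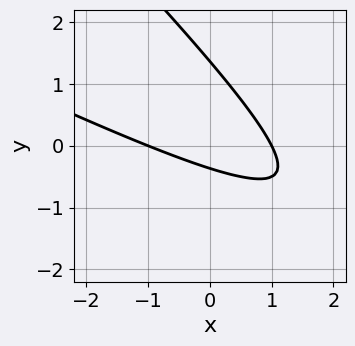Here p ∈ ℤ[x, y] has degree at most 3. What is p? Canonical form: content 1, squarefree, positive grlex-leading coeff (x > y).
First, the degree is 2 — a generic line meets the curve in up to 2 points.
Then, observable constraints: the x-axis gridline crossings are at x ∈ {-1, 1}.
Finally, together with the visible shape, these determine p as stated.

x^2 + 3*x*y + 2*y^2 - 2*y - 1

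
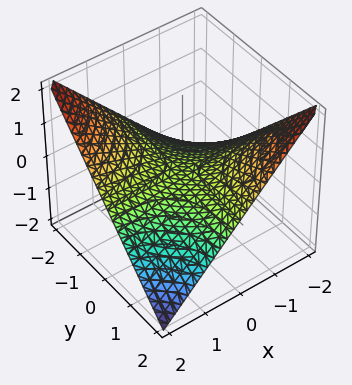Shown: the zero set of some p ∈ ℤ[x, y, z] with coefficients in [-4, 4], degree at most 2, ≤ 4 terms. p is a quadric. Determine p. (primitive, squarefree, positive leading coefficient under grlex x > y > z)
x*y + 2*z

1. Degree: a saddle surface; a quadric, so deg p = 2.
2. Observable constraints: every point of the y-axis in the box is on the surface; it meets the z-axis at z = 0 (among the integer gridlines); the visible x-axis segment lies entirely on the surface.
3. Putting this together gives p.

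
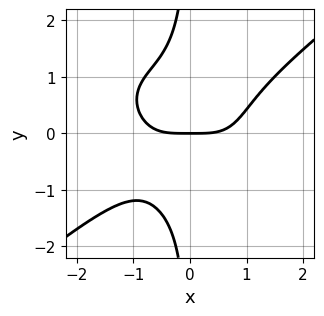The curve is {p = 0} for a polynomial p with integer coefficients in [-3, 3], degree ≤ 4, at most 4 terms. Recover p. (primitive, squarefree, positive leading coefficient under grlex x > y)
x^4 - 2*x*y^3 - 2*y

The degree is 4 — no degree-3 curve has this shape.
Reading off the gridlines: it meets the x-axis at x = 0 (among the integer gridlines); it meets the y-axis at y = 0 (among the integer gridlines).
Assembling these constraints gives the stated polynomial.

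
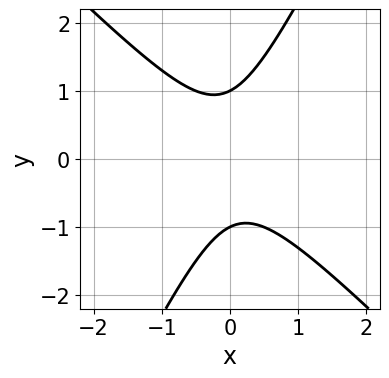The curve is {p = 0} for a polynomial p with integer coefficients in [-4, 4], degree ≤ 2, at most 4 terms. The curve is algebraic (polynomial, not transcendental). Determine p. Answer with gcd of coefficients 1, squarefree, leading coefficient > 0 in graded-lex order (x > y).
2*x^2 + x*y - y^2 + 1

The degree is 2 — a generic line meets the curve in up to 2 points.
Against the integer gridlines: the y-axis gridline crossings are at y ∈ {-1, 1}; it misses every integer gridline on the x-axis.
Fitting integer coefficients to these (and the overall shape) gives p.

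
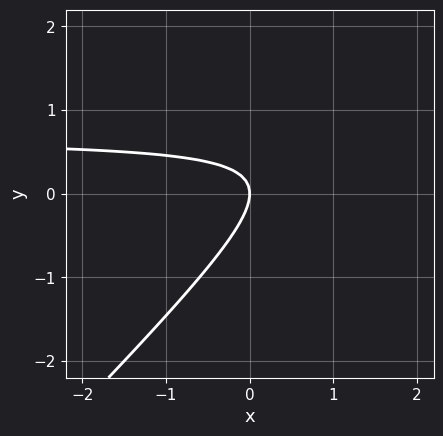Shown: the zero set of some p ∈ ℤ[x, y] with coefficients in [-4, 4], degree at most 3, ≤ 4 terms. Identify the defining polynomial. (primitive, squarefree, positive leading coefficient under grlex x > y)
3*x*y - 3*y^2 - 2*x

Degree: no degree-1 curve has this shape, so deg p = 2.
From the visible intercepts: one y-axis crossing is at y = 0; it meets the x-axis at x = 0 (among the integer gridlines).
These observations pin down the coefficients.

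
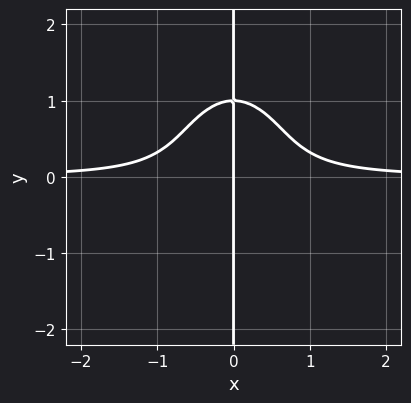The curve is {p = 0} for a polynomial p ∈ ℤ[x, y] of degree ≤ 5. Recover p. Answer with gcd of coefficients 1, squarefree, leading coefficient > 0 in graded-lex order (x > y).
1. deg p = 4.
2. Against the integer gridlines: it meets the x-axis at x = 0 (among the integer gridlines); the visible y-axis segment lies entirely on the curve.
3. Putting this together gives p.

3*x^3*y + x*y^3 - x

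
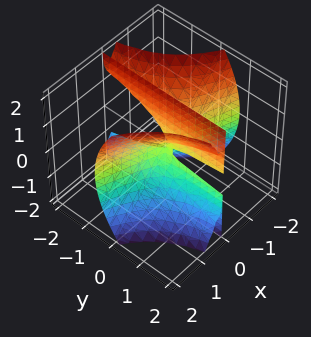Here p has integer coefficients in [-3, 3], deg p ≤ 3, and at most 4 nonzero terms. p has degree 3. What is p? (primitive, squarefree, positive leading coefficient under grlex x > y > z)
Degree: no degree-2 surface has this shape, so deg p = 3.
Reading off the gridlines: it meets the x-axis at x = 0 (among the integer gridlines); every point of the y-axis in the box is on the surface; every point of the z-axis in the box is on the surface.
Together with the visible shape, these determine p as stated.

x^3 + 3*x^2*y - x*z^2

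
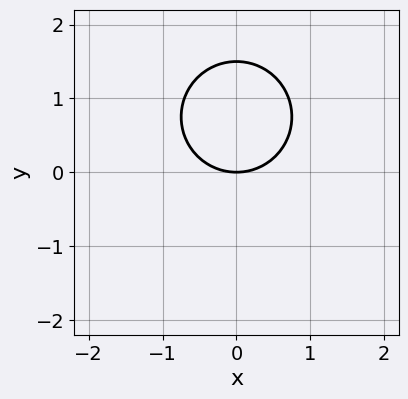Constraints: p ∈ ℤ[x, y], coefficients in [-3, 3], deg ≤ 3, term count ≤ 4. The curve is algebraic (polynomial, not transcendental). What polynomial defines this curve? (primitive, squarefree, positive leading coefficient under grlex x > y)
2*x^2 + 2*y^2 - 3*y

First, the degree is 2 — a generic line meets the curve in up to 2 points.
Next, symmetries: it's symmetric under x → −x, forcing even powers of x.
Next, checking where it meets the axes: one x-axis crossing is at x = 0; one y-axis crossing is at y = 0.
Finally, together with the visible shape, these determine p as stated.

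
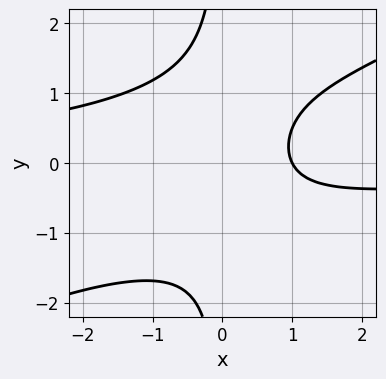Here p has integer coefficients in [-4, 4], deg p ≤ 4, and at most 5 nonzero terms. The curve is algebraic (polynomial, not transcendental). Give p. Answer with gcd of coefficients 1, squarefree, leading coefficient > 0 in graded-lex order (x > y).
x^2*y - 2*x*y^2 + 2*x - 2

(a) Degree: no degree-2 curve has this shape, so deg p = 3.
(b) Checking where it meets the axes: the curve avoids every integer y-axis point in the box; it meets the x-axis at x = 1 (among the integer gridlines).
(c) Solving for integer coefficients yields p as stated.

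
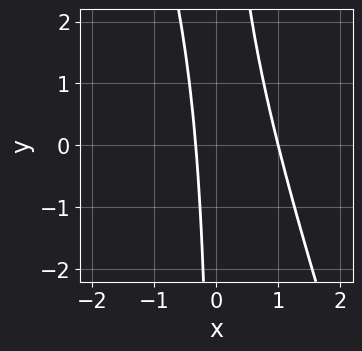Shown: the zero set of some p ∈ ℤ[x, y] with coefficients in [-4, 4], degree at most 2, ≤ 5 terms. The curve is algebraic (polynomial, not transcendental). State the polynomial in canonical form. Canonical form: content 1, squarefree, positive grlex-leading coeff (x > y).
3*x^2 + x*y - 2*x - 1

First, the degree is 2 — a generic line meets the curve in up to 2 points.
Next, against the integer gridlines: it misses every integer gridline on the y-axis; one x-axis crossing is at x = 1.
Finally, putting this together gives p.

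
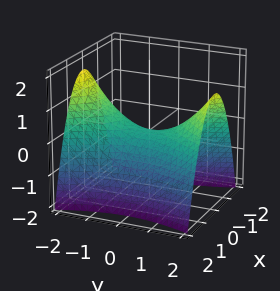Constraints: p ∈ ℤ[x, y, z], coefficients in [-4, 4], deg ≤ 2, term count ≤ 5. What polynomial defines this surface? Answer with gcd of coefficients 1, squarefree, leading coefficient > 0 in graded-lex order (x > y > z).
3*x^2 - y^2 + 3*z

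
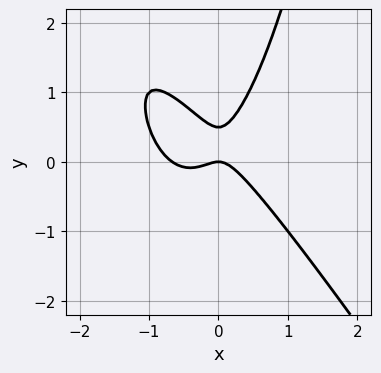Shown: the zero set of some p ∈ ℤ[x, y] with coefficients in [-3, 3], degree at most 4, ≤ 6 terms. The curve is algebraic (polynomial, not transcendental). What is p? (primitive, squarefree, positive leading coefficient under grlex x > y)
3*x^3 + 2*x^2*y + 2*x^2 - 2*y^2 + y

The degree is 3 — the shape is more complex than any degree-2 curve.
Checking where it meets the axes: one y-axis crossing is at y = 0; it crosses the x-axis at the gridline x = 0.
These observations pin down the coefficients.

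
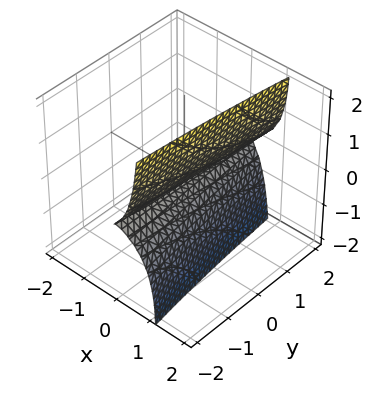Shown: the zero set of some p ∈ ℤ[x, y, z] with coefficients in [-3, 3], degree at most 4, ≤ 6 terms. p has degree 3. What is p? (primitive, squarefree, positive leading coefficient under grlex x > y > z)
2*x^3 - x*y*z + 3*x*z^2 - 3*z^2

The degree is 3 — the shape is more complex than any degree-2 surface.
From the axis intercepts and sections: it meets the z-axis at z = 0 (among the integer gridlines); every point of the y-axis in the box is on the surface.
Assembling these constraints gives the stated polynomial.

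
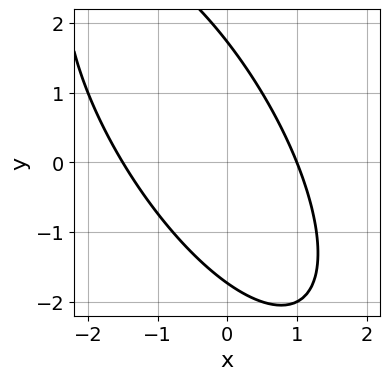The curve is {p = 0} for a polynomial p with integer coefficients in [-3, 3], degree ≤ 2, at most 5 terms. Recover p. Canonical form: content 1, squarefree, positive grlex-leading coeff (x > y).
(a) The degree is 2 — a generic line meets the curve in up to 2 points.
(b) Reading off the gridlines: it crosses the x-axis at the gridline x = 1.
(c) Putting this together gives p.

2*x^2 + 2*x*y + y^2 + x - 3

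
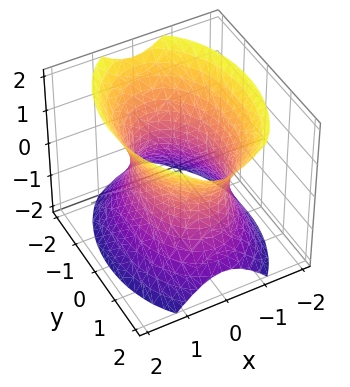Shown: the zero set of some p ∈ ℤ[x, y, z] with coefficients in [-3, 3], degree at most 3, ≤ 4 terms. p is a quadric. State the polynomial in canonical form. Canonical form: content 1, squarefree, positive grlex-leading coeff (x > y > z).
2*x^2 + y^2 - z^2 - 2

1. deg p = 2.
2. Symmetries: it's symmetric under y → −y, forcing even powers of y; the x ↦ −x reflection is a symmetry, so x appears only in even powers; it's symmetric under z → −z, forcing even powers of z.
3. From the axis intercepts and sections: among the integer gridlines, it crosses the x-axis at x ∈ {-1, 1}; the surface avoids every integer z-axis point in the box.
4. Solving for integer coefficients yields p as stated.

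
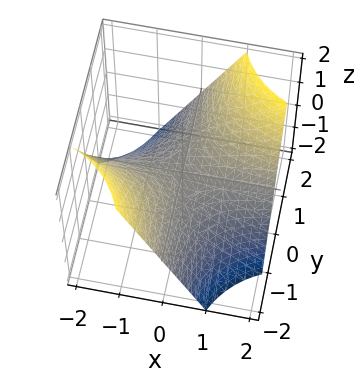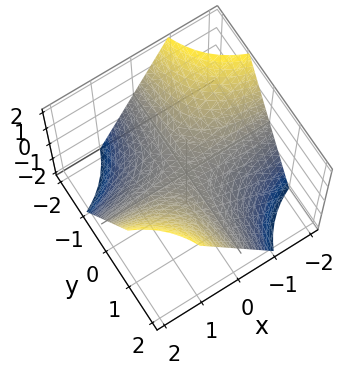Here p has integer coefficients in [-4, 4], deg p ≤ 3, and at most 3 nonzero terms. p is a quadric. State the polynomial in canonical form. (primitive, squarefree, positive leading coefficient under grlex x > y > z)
x*y - z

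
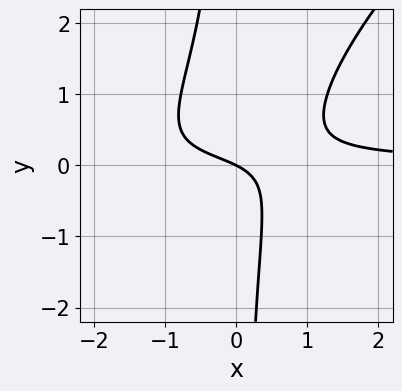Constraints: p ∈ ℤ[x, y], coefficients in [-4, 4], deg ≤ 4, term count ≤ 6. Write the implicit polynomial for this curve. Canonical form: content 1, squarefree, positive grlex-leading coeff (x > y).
(a) Degree: no degree-2 curve has this shape, so deg p = 3.
(b) Reading off the gridlines: it crosses the y-axis at the gridline y = 0; it crosses the x-axis at the gridline x = 0.
(c) Putting this together gives p.

2*x^2*y - 2*x*y^2 + 2*x*y - x - 2*y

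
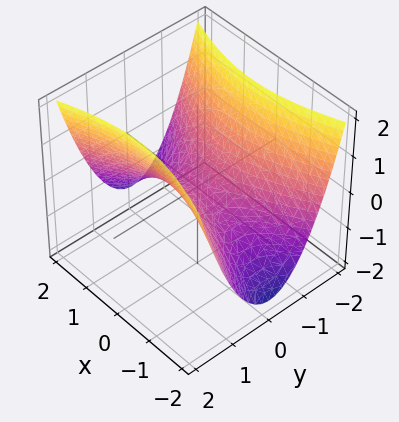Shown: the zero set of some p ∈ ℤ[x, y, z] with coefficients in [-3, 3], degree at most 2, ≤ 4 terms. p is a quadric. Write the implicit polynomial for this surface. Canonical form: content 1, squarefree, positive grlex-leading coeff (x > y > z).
x^2 - 3*y^2 + 3*z

(a) deg p = 2. A hyperbolic paraboloid; a quadric.
(b) Symmetries: it's symmetric under x → −x, forcing even powers of x; mirror symmetry y ↦ −y ⇒ only even powers of y.
(c) Checking where it meets the axes: it meets the y-axis at y = 0 (among the integer gridlines); it meets the z-axis at z = 0 (among the integer gridlines).
(d) Solving for integer coefficients yields p as stated.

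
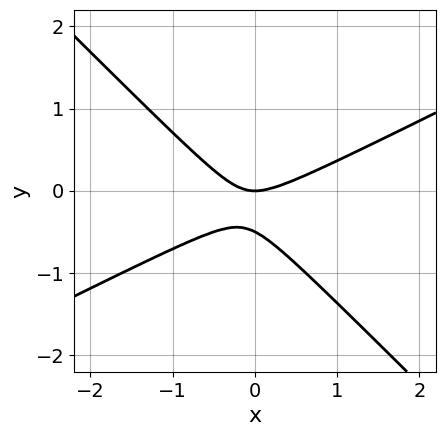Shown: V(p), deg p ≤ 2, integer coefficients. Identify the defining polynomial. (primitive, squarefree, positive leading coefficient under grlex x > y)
x^2 - x*y - 2*y^2 - y

1. Degree: no degree-1 curve has this shape, so deg p = 2.
2. From the axis intercepts and sections: it crosses the x-axis at the gridline x = 0; it meets the y-axis at y = 0 (among the integer gridlines).
3. Assembling these constraints gives the stated polynomial.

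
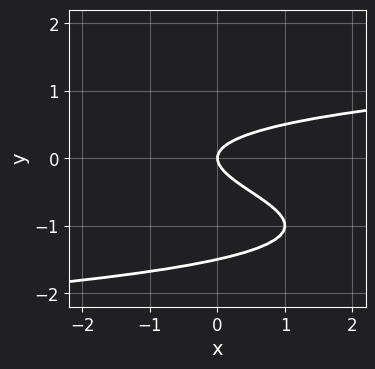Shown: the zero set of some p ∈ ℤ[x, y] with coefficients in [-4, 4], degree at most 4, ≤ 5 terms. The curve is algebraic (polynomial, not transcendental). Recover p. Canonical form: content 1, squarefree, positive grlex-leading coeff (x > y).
2*y^3 + 3*y^2 - x

(a) Degree: no degree-2 curve has this shape, so deg p = 3.
(b) Observable constraints: it crosses the x-axis at the gridline x = 0; it crosses the y-axis at the gridline y = 0.
(c) Fitting integer coefficients to these (and the overall shape) gives p.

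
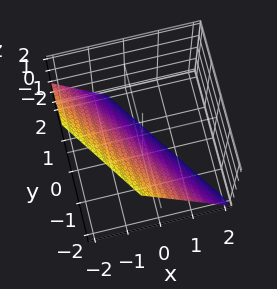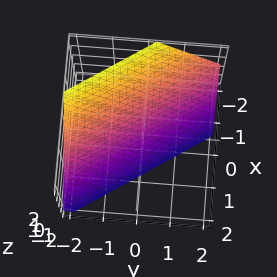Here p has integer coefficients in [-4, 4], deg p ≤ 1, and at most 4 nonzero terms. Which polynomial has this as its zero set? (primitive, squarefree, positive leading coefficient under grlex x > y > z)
3*x + 2*y + 2*z + 2

(a) The degree is 1 — every cross-section is a straight line — this is a plane.
(b) Reading off the gridlines: one y-axis crossing is at y = -1; it meets the z-axis at z = -1 (among the integer gridlines).
(c) These observations pin down the coefficients.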